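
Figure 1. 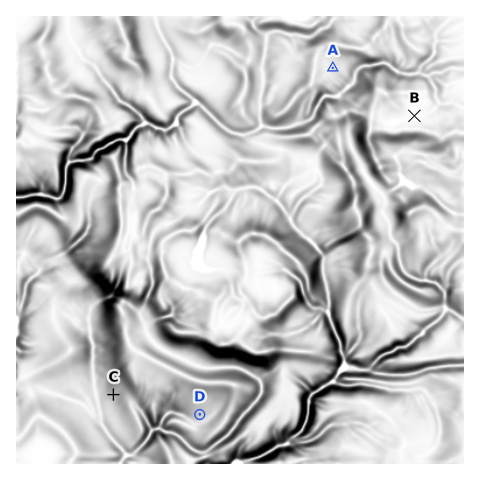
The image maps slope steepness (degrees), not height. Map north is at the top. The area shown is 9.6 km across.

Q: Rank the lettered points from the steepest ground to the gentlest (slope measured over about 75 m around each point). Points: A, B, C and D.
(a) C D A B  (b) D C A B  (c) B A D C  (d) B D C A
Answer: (a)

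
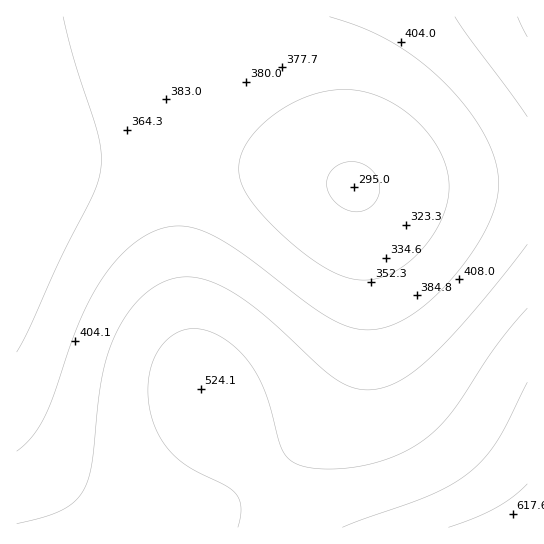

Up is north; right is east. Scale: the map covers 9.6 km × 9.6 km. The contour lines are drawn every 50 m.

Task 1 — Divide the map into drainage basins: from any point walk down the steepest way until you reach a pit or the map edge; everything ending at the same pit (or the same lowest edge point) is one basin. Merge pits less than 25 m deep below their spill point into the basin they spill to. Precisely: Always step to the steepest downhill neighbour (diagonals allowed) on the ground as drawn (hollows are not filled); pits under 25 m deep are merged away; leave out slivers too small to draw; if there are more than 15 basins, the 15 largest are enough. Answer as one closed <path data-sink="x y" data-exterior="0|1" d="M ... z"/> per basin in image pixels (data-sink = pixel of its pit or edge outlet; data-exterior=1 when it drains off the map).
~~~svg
<path data-sink="354 187" data-exterior="0" d="M527 16l-286 0-4 9-36 14-10 14-8 26-7 43-3 35 0 52 7 73 13 80 7 25 8 16 94 125 226-1z"/><path data-sink="17 141" data-exterior="1" d="M239 16l-223 1 1 511 284-1-82-108-16-25-14-52-12-81-4-52 0-52 4-47 8-41 8-22 8-8 36-14 3-4z"/>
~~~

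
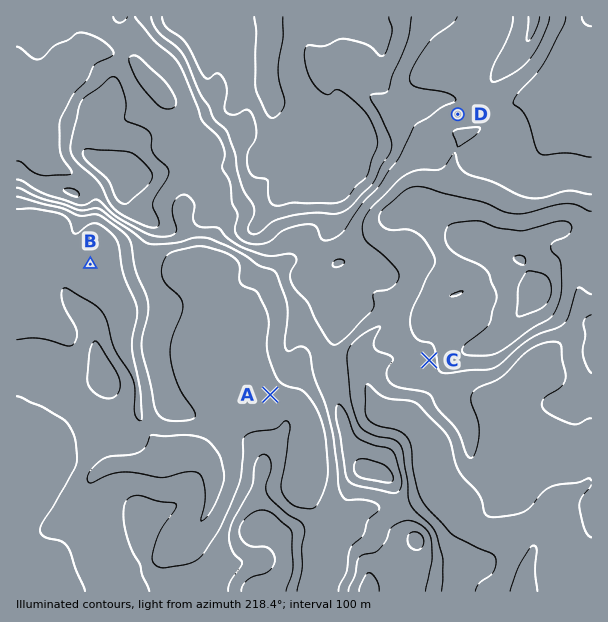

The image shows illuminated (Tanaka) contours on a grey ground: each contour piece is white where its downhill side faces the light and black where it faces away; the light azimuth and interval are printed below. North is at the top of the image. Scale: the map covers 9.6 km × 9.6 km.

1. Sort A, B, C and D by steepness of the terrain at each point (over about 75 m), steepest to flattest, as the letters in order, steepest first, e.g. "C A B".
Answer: D C A B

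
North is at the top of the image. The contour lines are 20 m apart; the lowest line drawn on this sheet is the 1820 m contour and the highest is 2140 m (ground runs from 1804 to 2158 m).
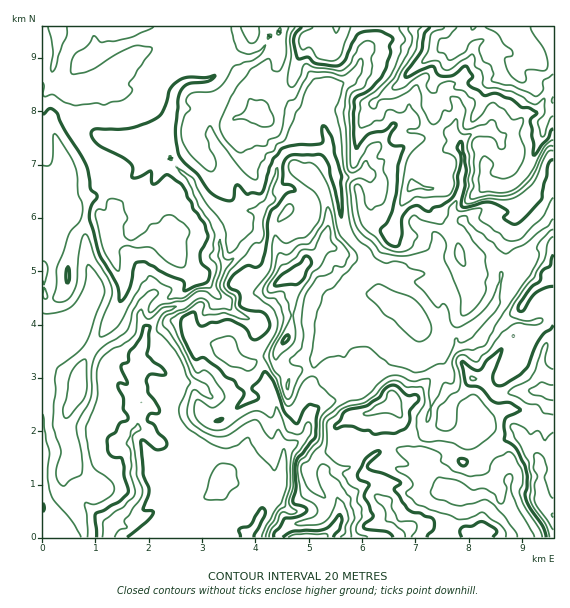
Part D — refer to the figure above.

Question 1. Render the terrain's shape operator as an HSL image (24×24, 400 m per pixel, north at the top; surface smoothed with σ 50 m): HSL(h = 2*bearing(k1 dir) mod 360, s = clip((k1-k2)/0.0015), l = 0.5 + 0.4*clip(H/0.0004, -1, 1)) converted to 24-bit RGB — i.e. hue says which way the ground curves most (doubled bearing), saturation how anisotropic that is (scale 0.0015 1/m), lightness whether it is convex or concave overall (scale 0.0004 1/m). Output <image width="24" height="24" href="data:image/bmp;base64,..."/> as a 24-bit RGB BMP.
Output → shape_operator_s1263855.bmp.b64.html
<image width="24" height="24" href="data:image/bmp;base64,Qk32BgAAAAAAADYAAAAoAAAAGAAAABgAAAABABgAAAAAAMAGAAATCwAAEwsAAAAAAAAAAAAAl3iOmKNwtoZhGGNpvVhyq4uekHp8imdmlXllUnyGHYTQ/sz/70j/CHFQyEEy2lBXSr+OypvRfYG8c6TCs6nXq2rATB9Q2NYig0din8GGpU5mQpJtHqGtbJBYp4CQkYOYhZSIkYV6FkNB5RYAgXYgzEvdNYSJnb1zms6iTX9IdFdIY1VHlJFIcUJRTRpt0/jfZEi2d5pgrMnKsp/KKBNvnLCJcIlrim2ImI2JiqCbmlCMBQgu8fbVUh1hccClf9eQzmRllEWJcFNZY0s6d45VUoZ7ICdj4uh0REmPytSpSmdqvJyHHhuPfYuEc3t6iYRwlJpsdkhfqKh9AyhM+NXTXT+nPalzvq5YjIY4hExVflCLxtrnsJPJXUJkJ1Z3tuajRkV8wdSfXEtqmqNRJ4a9ik5ke15iaUY0gZlGRW1ts66HD1I8D0cg6bihZl16m5tjfldLXbKjuEB5bXZFXHpUyUrHiN+6pFRlakufwrJ6SGRppoSAKzyLd52mhEOY2Onu5MvqRVJ2Y6tP1bJKCCc/1fPW3cDqq3TFqsKGO4NTn1DVZYWecGZ4PZxuqm9FfltDYYiR5s3DRX6XhZhwRS1ye6JvQ2aL3dRVfVM8y4iqOCab9f+ZN0BwIVcdP4IftibH8drl5LfpETxjwWqIXzI6dYDannrPgqzGV2mD5N3CRDl/lZxoNkyJmIdwTCFHs50wk5pqo613HQkq4/3OMEKOnLyrcmJ/N3tZzdNBeTIzhDLOrxto0uj5L1RHSYOCu7B0XotzbqBU0FlvVnFGM199jWNqaiZsitmMvNfMcaC3j0D7us43N4FtjJdpg3WVjod9dGVagHtoMmNZmfixXi+Ez4mfPVlix6Bwdol4YXdx1Hufs5O1JllyqD+VoOK6dK/AprmSbV+iDh4o/dvOUlmFXGpyeH1vh21uf3h5kIx9WGuHY4E3L29XwIlye3C/VYq7l45aTnpVQWV77dPLJxJpAMoxFs0AYO19ixpJrBUQJ0Eu1+qBYlR0V2RwfnZze29re4p2krmjbT52zJCfKHhMJCyM4J1zO3dMxXzIg89+LTlN3LqARUOZmCXC/2ddQ2kAEgCXfuKs4Zv5reBrOHVDS3hKanqQhK6wY4qwi0BjbWycj5VmybyiHUdN7FtnrnCaSWmr4M+mKBExzeq+ekd4eWiSgriRxOLKADRWypCfFz5B9dbj5KHRVn2mMIZjllVEa2U7cINWcVR1nLaLpqmNRzlzG1Y+4JCKUGd91IpxPSubrsqOg2qnhKattbOWqahfogCsBXYhXTK8Oqlj4Hyzs+rGoxvKaSxHxd+VVb21NVdvwtOsikV8sEZNLINBPM99a4KGn02jWtCRmZJ7X3aEmIyFmI2Hr9C4Rwh60N+gCUysa4NAGDU0/++zQQlFj9TZ6+TLcjJuP5g3WKE+jT6Bi6ukwKSkHGc6eI6GTU1qe8NivJ6dWml7jYl/prmVTwpCisyEtWE5CT826MfKKiFH1/8+uiHlV4SL42VxNkR9vrpdiQCnOoQHUGAWg6RMVE6aeIN2X1Z3m7Z5aoBXlWl5bYd5vpFdgCVlgKuAkUhqHqnErVIkcMWaECnCkfNjejCBPFJ28c3VwLPbACRc+tHj1tb18XDDKmJuaZR4Y0ZooMWbhniNc3aBdKpbZh9Npc6wcTd6qc2Qlk88OOHYoKjTOg9K/+69Fz5WQYqJ28WxYJqBGwN04uqzVF6C3ZKVC1JomkOUdcN2g4JnfHVwhoV5f1OqaE/EhKh0nS6HpaZ+v4WAGHNBe5InHx1P9ditHT1Ij8NbS5U1vbJpGgUuv+6layRfeFuM/0vDiDWOrLmHdGlieH1rdoFrV4tVRMO8mVaPfKfKkYKescGrbl+bWXx7Rjhs2MSFzpWVKnpTfDd51c6AIySx4OI8RIuJJ2tI605Yc7iWhoiqhoughIuYj4mWg5N6N3GWmJvDUHCsrpOAo3uFuHBhOmZoPFVwfNPS88/txWduJE1o2tqOTCBqxY9ERkkukGlJGuKRYsBaZ319kH6Qj3yAcomApICROHlEV2ozRoZfvH18YZx/5Y6rYiZKJCYPB0cNR2Q08qHXmxnuwVAuJJN6xmXCtJjTpdnRejCKxpxpUWRqYXhjmHtupouoXpCIjH+nsJqwNlxyfo4szLFBlRt64lfU3OnvOHiXQYFpMF1Q6Jm8rnDf0omuPpC9bKuLrWBtZYDLvqJzY3CHe3GIlm5na5NPdqNZYn9rhY1tXz53zsq3PKZ2FTJu4qyHxaePoV2tPn2RP26LR6GVuMZh1HiJMHGin7Nfabx3e1Nt"/>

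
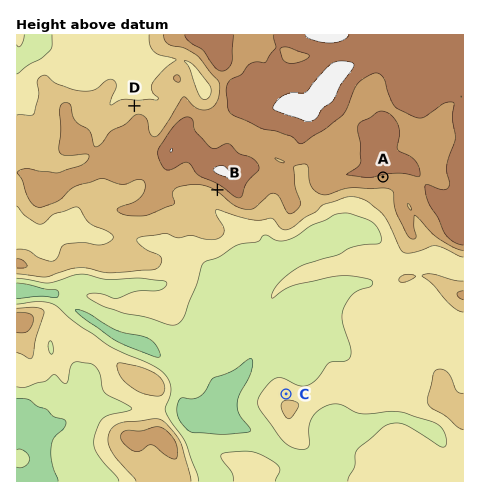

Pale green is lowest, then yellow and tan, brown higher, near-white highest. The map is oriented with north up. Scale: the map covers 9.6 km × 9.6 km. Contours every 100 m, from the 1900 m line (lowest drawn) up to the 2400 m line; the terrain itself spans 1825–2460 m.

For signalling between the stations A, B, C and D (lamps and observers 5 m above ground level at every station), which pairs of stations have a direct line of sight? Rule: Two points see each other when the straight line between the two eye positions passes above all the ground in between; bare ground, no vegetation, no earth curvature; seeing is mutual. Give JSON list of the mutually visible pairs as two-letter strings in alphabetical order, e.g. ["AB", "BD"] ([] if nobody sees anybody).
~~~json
["AC", "BC"]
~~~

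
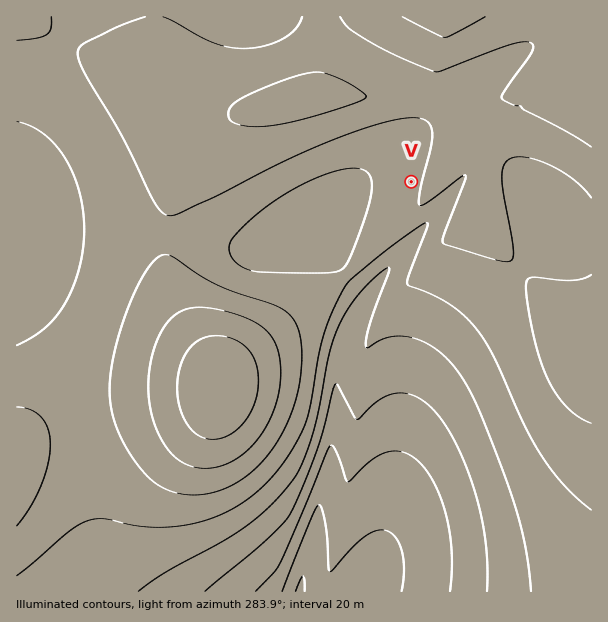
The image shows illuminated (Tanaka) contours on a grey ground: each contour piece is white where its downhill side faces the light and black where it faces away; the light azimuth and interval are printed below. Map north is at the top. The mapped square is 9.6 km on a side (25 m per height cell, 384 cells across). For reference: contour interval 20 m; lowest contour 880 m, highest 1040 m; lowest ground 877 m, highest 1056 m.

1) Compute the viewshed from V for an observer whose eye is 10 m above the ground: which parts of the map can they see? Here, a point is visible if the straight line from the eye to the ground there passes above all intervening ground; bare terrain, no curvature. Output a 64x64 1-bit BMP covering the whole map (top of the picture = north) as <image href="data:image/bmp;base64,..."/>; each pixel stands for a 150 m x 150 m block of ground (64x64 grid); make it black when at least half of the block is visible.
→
<image width="64" height="64" href="data:image/bmp;base64,Qk0+AgAAAAAAAD4AAAAoAAAAQAAAAEAAAAABAAEAAAAAAAACAAATCwAAEwsAAAIAAAAAAAAA////AAAAAAAAAAAMOAB//wAAAAY4AD//AAAABjAAH/8AAAAGEAAP/wAAAAIQAA//AAAAAwAAB/8AAAADAAAD/wAAAAMAAAP+AAAAAQAAAfwAAAABgAAB/AAAAAGAAAD4AAAAAYAAAPgAAAABgAAA8AAAAAHAAABwAAAAAcAAAHAAAAAAwAAAYAAAAADAAABgAAAAA+AAAGAAAAAP4AAAcAAAAB/gAABwAAAAP+AAAHAAAAB/4gAAeAAAAP/iAAB4AAAA/+IAAHgAAAH/4gAAfAAAA//iAAB+AAAD/+IAAH4AAAf/4wAAfwAAD//hAAA/AAAP//AAAB8AAB//8AAAAAAAP//wAAAAAAA///gAAAAAAH//+AAAAAAAf//8EAAAAAD///wIAAAAAP///gQAAAAA////BgAAAAD///+CAAAAAP///8EAAAAA////4YAAAAB////wgAAAAH////hAAAAAP////AAAAAAf///8AAAAAA////4AAAAAB////wAAAAAD////AAAAAAH///+AAAAAAP///4AAAAAAf///gAAAAAA///+AAAAAAA///8APAAAAA/////8AAAAAH////wAAAAAAf/hgAAAAAAAP+CAAAAAAAB/8AAAAAAAAH/wAAAAAAAA//gAAAAAAAH//AAAAAAAAf/+AAAAAAAD//8AAAAAAAf//4A=="/>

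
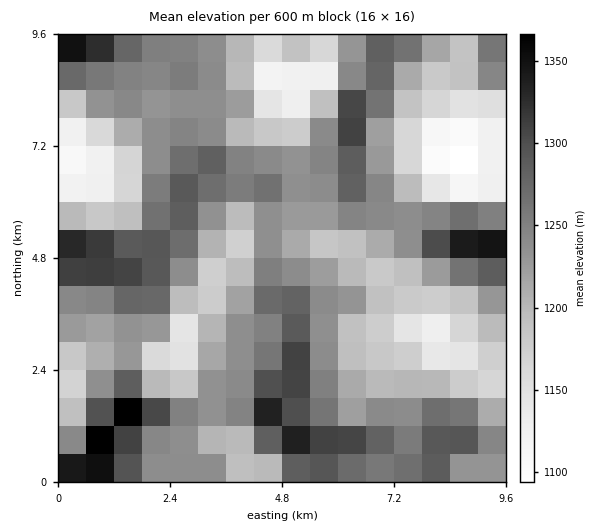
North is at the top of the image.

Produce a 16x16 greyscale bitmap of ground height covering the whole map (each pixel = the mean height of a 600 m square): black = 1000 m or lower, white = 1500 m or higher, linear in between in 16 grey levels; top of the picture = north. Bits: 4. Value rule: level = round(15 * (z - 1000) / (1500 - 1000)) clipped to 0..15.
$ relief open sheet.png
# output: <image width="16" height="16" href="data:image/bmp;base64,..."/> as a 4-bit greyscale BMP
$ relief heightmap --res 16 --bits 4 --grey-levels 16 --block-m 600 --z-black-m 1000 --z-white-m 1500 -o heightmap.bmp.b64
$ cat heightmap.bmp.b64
<image width="16" height="16" href="data:image/bmp;base64,Qk32AAAAAAAAAHYAAAAoAAAAEAAAABAAAAABAAQAAAAAAIAAAAATCwAAEwsAABAAAAAAAAAAAAAAABEREQAiIiIAMzMzAERERABVVVUAZmZmAHd3dwCIiIgAmZmZAKqqqgC7u7sAzMzMAN3d3QDu7u4A////AKuXd2aZiIl3e5d2aamYiZdpuYd6mHd4hleWV3mYZmZVVnVGeJdlVEV3d0Z3l2VEVneIZXiHdlVnmZl1aHdlZ4mpmYZXZmZ5qmVol2d3d3eIRFiYiHeHZDQ0V4h3d5dTNEVnd2VXl1M0V3d3dEaYZUWId4dkRHhlZ7qId2VleIZo"/>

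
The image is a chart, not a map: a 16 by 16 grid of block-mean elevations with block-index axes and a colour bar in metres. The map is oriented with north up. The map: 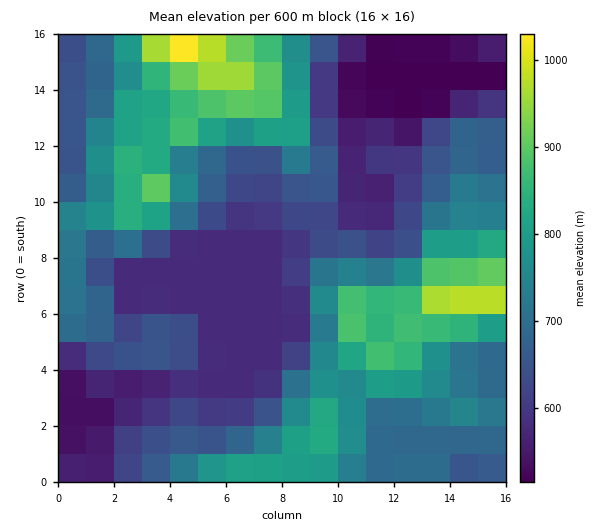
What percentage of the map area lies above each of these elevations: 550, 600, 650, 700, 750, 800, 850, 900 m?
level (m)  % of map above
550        91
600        71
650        58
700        42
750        30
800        22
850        12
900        6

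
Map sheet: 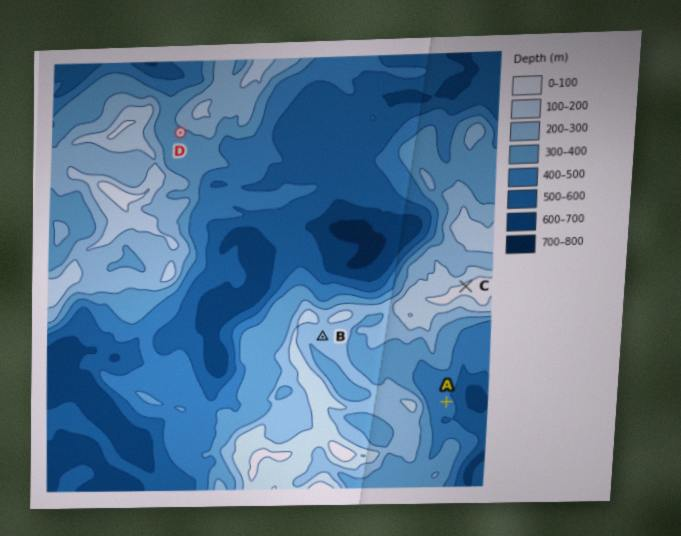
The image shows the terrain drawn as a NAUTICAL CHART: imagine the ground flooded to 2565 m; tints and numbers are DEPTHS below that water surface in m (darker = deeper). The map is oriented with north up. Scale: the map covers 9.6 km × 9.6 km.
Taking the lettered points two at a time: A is lower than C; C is higher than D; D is lower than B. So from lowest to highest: A D B C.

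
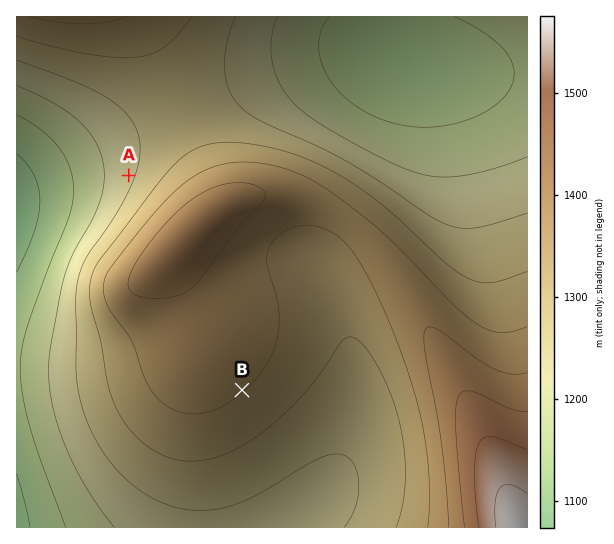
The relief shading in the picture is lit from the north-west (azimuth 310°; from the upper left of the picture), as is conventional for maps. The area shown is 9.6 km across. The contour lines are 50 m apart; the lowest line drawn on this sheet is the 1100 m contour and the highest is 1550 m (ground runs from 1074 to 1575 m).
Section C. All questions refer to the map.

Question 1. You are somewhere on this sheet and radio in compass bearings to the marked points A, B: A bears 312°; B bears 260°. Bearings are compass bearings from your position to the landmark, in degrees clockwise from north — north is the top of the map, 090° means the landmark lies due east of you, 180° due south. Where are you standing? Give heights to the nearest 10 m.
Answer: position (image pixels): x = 347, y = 372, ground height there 1290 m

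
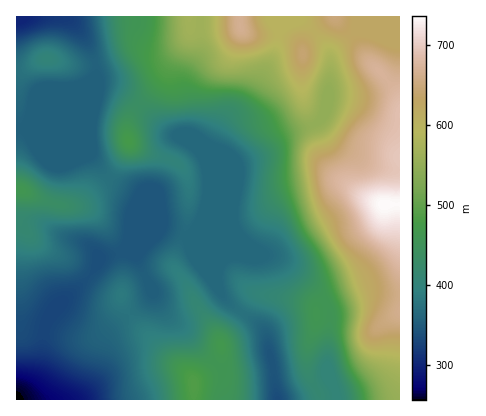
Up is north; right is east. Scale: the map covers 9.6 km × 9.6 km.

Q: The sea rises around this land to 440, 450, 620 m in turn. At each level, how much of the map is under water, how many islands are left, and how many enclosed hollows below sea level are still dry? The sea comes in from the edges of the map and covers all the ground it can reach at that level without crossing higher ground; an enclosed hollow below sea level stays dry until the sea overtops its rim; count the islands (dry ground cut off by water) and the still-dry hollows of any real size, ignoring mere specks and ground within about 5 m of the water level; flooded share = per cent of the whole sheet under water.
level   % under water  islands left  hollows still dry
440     60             1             0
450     62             1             0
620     86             1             0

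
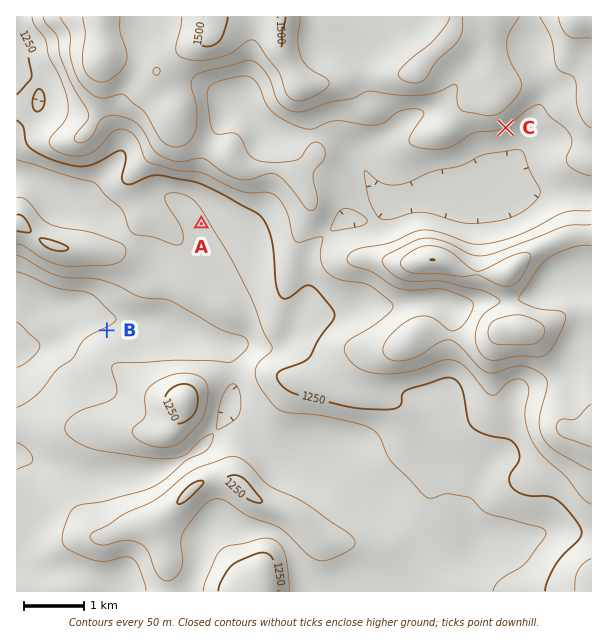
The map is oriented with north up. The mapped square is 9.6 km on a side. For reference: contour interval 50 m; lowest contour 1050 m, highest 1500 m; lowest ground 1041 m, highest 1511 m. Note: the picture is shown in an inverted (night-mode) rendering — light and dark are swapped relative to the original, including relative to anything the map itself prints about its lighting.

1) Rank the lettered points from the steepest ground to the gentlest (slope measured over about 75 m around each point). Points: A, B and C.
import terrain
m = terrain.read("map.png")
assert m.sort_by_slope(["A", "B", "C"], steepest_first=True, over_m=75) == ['C', 'B', 'A']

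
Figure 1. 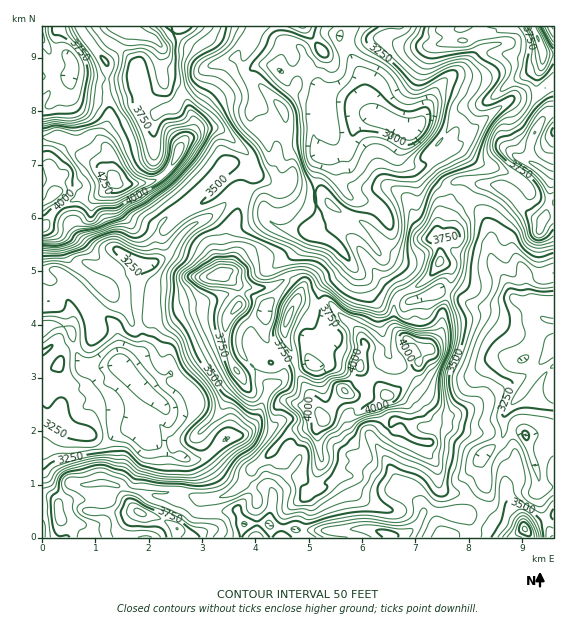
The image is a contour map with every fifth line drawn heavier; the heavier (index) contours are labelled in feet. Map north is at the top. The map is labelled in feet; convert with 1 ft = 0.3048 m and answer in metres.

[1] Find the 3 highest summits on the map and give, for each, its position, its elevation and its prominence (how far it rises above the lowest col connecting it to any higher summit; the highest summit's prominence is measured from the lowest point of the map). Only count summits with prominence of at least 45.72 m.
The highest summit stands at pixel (113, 181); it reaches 1318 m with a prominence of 433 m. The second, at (345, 391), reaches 1253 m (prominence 194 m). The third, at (221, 275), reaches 1216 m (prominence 88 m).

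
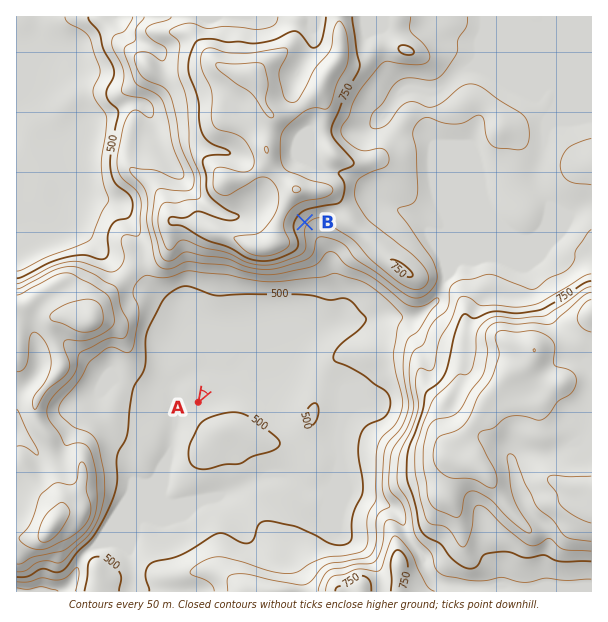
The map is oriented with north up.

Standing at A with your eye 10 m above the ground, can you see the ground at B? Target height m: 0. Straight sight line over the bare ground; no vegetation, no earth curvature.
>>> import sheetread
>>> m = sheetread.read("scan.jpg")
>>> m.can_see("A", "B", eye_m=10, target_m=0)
False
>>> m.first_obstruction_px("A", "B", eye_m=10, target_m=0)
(278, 267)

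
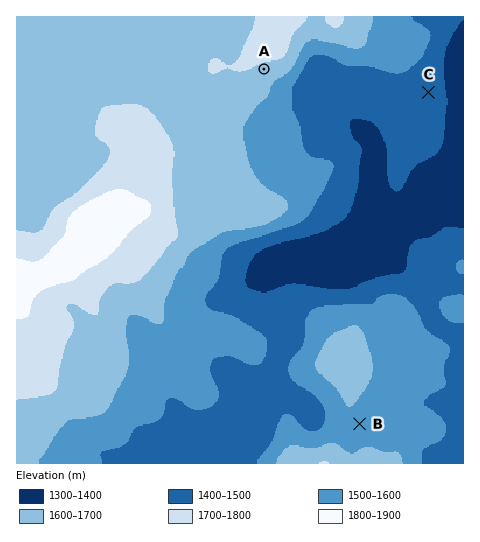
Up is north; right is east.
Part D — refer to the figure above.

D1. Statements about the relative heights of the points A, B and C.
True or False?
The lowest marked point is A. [False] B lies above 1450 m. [True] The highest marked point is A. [True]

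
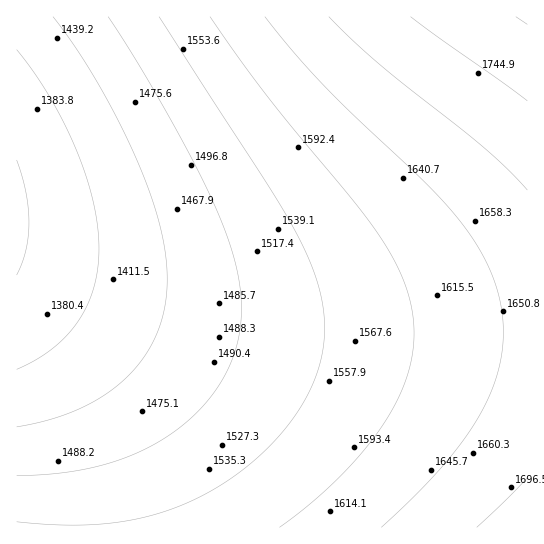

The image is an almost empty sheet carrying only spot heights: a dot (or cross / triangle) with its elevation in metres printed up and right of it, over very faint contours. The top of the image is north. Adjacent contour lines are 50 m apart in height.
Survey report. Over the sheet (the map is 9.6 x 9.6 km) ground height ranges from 1340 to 1810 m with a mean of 1560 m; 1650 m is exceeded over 18.3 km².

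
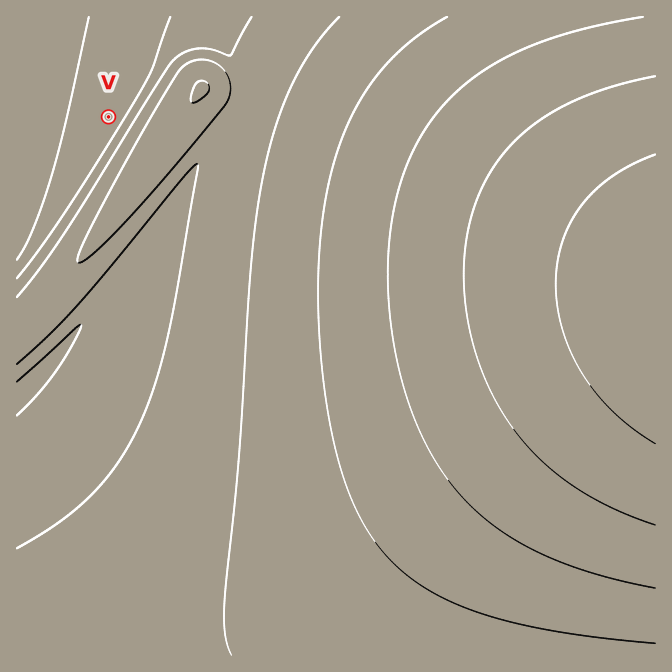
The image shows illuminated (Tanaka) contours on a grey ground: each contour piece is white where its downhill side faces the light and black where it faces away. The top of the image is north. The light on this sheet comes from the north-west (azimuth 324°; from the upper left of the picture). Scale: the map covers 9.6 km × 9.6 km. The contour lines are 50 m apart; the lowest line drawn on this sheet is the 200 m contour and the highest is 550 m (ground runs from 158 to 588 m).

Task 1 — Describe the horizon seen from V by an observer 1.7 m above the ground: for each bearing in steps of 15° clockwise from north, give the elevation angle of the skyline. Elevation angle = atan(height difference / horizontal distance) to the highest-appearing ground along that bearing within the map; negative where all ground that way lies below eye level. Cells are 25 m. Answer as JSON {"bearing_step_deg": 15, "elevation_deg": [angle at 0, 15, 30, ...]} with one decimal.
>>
{"bearing_step_deg": 15, "elevation_deg": [-0.7, -0.0, 0.6, 1.8, 6.1, 8.8, 10.7, 11.9, 12.3, 11.9, 10.7, 8.8, 6.2, 3.3, 0.2, -1.3, -1.9, -2.3, -2.5, -2.6, -2.4, -2.1, -1.7, -1.2]}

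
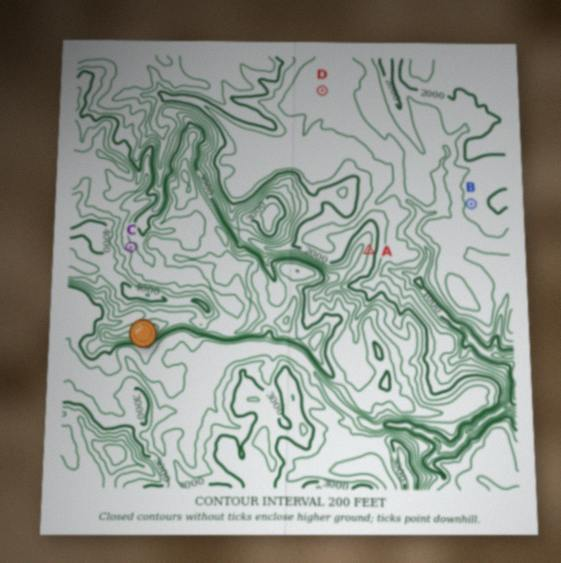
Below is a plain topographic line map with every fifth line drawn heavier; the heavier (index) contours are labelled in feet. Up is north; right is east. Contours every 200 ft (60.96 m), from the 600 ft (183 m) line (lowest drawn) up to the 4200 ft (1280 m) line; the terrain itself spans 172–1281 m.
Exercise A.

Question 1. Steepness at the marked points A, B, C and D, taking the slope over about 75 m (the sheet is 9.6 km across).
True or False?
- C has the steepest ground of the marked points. False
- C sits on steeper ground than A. False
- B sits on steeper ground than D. True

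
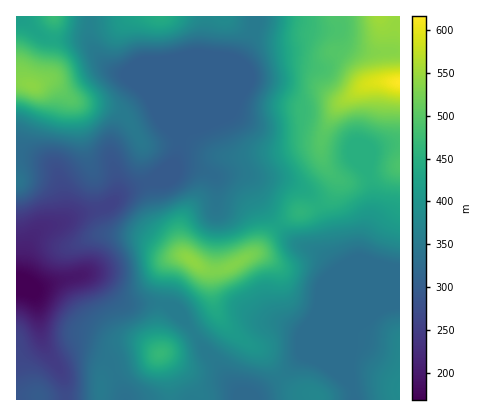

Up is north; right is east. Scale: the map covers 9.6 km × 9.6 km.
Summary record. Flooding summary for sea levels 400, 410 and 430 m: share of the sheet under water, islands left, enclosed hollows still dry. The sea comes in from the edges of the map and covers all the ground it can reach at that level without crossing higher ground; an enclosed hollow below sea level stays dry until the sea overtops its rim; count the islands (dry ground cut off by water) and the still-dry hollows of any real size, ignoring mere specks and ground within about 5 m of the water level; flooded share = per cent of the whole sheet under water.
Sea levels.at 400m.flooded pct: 67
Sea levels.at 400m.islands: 1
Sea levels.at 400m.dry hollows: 0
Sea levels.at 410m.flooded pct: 70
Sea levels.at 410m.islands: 1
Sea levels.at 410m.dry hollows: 0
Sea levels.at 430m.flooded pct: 75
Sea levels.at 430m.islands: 2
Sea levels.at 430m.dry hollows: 0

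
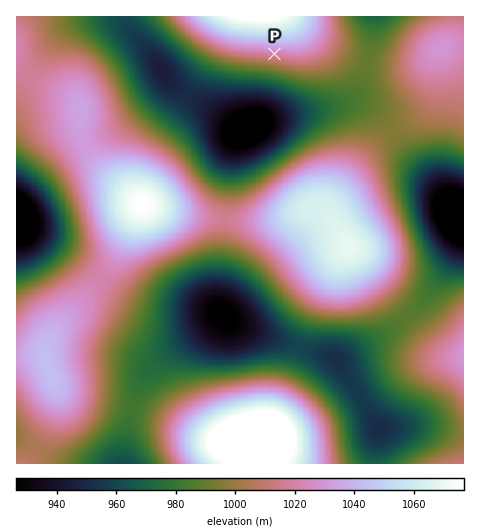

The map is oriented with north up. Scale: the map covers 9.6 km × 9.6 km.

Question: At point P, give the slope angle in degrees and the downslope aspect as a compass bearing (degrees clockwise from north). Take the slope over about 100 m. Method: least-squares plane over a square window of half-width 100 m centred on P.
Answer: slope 5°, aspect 188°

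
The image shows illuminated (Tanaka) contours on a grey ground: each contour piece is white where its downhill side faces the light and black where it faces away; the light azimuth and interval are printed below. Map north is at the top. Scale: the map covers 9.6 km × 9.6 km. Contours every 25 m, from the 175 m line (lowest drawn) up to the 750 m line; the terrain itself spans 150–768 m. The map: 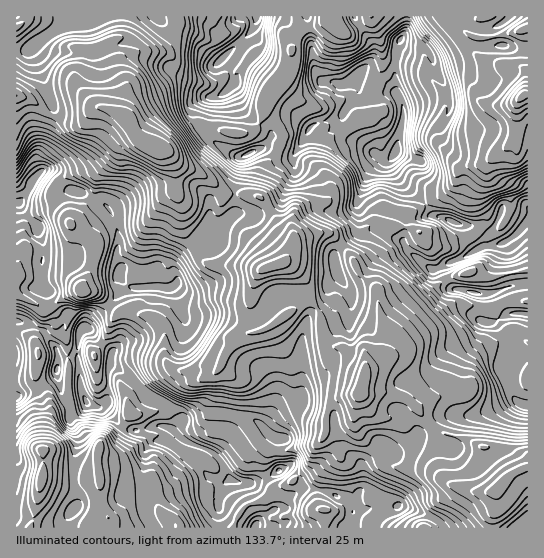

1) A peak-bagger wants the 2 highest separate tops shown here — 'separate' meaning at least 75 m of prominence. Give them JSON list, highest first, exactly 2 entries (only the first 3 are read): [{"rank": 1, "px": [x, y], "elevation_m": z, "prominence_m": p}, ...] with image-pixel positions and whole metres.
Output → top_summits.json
[{"rank": 1, "px": [395, 153], "elevation_m": 768, "prominence_m": 618}, {"rank": 2, "px": [86, 402], "elevation_m": 706, "prominence_m": 355}]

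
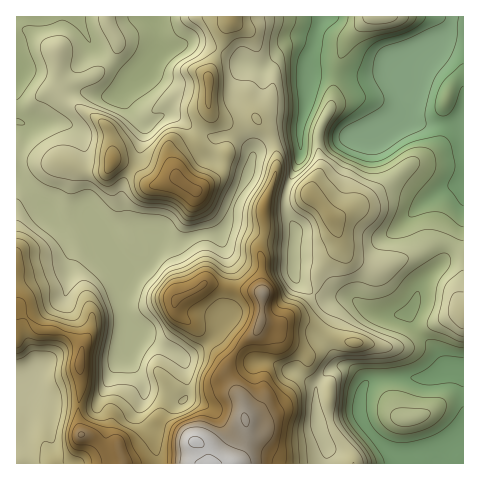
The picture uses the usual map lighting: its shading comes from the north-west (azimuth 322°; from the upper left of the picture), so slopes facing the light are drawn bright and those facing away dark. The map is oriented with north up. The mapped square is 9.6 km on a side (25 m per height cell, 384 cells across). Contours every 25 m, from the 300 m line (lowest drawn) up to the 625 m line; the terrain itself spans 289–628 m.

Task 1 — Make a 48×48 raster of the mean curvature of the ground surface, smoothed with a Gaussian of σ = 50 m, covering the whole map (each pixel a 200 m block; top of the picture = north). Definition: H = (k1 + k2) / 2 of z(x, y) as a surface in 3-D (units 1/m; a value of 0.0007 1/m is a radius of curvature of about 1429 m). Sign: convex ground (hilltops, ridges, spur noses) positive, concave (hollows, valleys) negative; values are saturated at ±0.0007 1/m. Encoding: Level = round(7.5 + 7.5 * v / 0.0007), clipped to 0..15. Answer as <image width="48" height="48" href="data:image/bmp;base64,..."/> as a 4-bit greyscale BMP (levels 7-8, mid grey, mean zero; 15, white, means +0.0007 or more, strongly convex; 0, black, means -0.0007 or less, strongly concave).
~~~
<image width="48" height="48" href="data:image/bmp;base64,Qk32BAAAAAAAAHYAAAAoAAAAMAAAADAAAAABAAQAAAAAAIAEAAATCwAAEwsAABAAAAAAAAAAAAAAABEREQAiIiIAMzMzAERERABVVVUAZmZmAHd3dwCIiIgAmZmZAKqqqgC7u7sAzMzMAN3d3QDu7u4A////AJh6hjKIbKhzXKiJm6l2mWZniv12d4h3iIaIOKWXnGZjW6eIh3d3qGZla+g1ZmZ3eHaXKvynzmdjbtupZYiahnZWrpI1ZlVnd3eHKv/Zundjbuy3Z5iMl1RY6iJXmpdmZ4eHJuhVdDeoatyDerh6qGNKsxR6zMyoZoeHNfUHuGSrQElSWbl5rZJMkTaKqZvKhnd3NfgJt3JaYgNmaLeJjZJPwkaKmYirlnd2Rf0zmIRKeCbJm7ari6NPwjaJmXZ4l3d2Vd9gaJVKmTfoepbJWHNOxDVnZlVWd3dmee9xV2StlyfsmGTJI1hHyENENFZnd2ZlSv9xRlXbhSR82TNWIX2CIiRVVmZnd4NDFP9hR2WpZCN5zEI2l3y4VoibuphmVeNTI8+iR3V3Q1V2Xaab2nh3rv7f7bhVV7bKrM3kN3ZXVJx1SO2nu2Rpvf66mXVWe4nf+2n4JnYyetx2U36mukWah3ZUVVipjIqHdDn6NmUk/6hnZCvozImVeGM0Vmerq5qDM1z4Nndp+kVWZRfUfshGl0RWZ2VpuquEM3zFR2ae65hlVEn3OKVWZFd3d2ZXuZqHdYylV2SN+8ynma//cSaXZFiJh2ZYuZd4dHp1d3U2+5z7uHv8IDmnhmiZhlVYqbh3ZIhWd3Yzp3v5NGfGAlqniXeqmGVFecdnZodnd3dkU1nHJVf6JFiYi5eZqphkWcd5dod3d4h2ZEeVJG36NGiIm5Z4mZqXadupZnd3eIh3dlZ0Na7JM2d4qpZGeImZmal1V4d3eId3ZkRVRYjNU1aKqWVEV4iZl4ZFaHd3d3d2R3NFRFftQjOLqGiGRXmIhpZneHd2d2VDJemHRFr6ElWdqYq5ZVeIhZZneHdmllZTNu62M1z7Bbq6eZq5h1V4hYZ3Z2VHlHy5ec/XMjj+Be2nZ5und3VXhnZmaIQ6co/8u775YyLPAvyYd6qHd3dmZmZ5mJePgXyqu7ratTFfgK6niad5qHeHZmeqmah/1mVZvZRVxjNP8Azqi5Z5u5iIh2mqqpRN+mNarHJEukNP8QX7l2RGnMqYd3eKqYRc2WV7uEZ37EI69AX2MjRDWcuYdoZ4mHRLuoRd6Gl1eGRswwj0BGd2RXiZhnZmd2I72mEY+mZVaHisogj2BHd3dVVoh2ZlVUTP9zVCVFaaiHqqkwX8RFZ3d2Vndndmd576U1mWNajbdnqZtiK/qHZnd3aKhXqImcpBJXiZdpn5RYiKxzJ+uZmYd3Z9tFmpmGM0Z3Z5p0j5Npd7xjRsl4mXd3Zc1FaaiIiHZ3ZWhzb7N4hrxDVah3h2d3ZZxmVol4rKZndlZ2r8RnhrxEZph3dmd3dnqXZYp1eqhmd2fP3bVGZptUZpmIdnd3d2enZ6qGZmmGd2VFeKZFeXpkZ4qYdWd3d2anecynZVq4d3ZCR4lEqleWZomYdEVnd3aYeaumZXy3d3hzJ5pXuVV3ZYmYdkREVnaZh2Z2Zqt3d3dlSau7unZndYiaqaqGVWaYdmZ3Z8lWd3acuorXaJiIhURa3N79qZeA=="/>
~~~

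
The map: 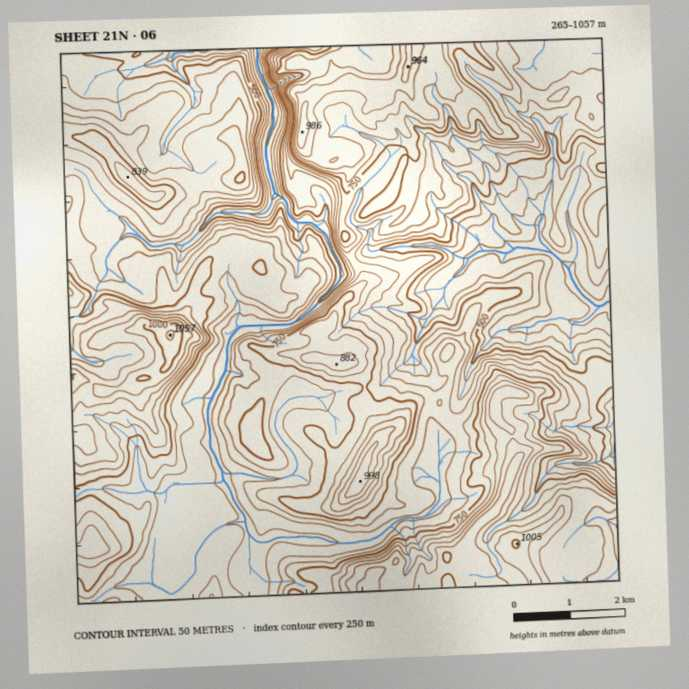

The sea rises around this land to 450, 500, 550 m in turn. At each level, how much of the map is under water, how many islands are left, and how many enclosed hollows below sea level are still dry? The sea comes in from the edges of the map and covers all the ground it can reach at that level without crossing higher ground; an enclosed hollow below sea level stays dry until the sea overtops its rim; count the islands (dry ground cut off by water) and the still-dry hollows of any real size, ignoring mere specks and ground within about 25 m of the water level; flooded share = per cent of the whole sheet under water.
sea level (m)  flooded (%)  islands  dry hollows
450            10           0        0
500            14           0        0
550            19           0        0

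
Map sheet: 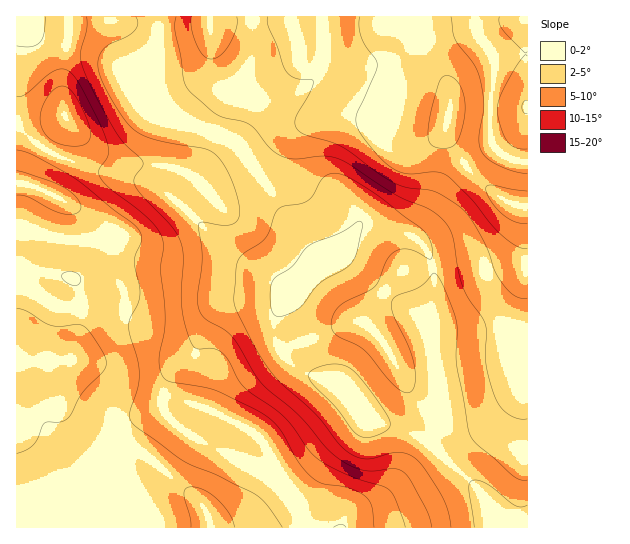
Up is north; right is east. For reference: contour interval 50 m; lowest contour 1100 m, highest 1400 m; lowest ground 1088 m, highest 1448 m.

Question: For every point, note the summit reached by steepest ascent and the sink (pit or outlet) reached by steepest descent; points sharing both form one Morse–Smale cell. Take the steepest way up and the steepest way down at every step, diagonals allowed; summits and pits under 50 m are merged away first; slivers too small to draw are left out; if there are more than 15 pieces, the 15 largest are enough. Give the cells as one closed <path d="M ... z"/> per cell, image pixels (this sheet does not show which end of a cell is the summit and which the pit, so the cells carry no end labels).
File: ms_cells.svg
<path d="M22 16l-6 1 0 510 106 1 1-7-12-14-10-25 0-15 7-21 5-12 9-10 27-11 13-2 27 24 65 32 32 22 8 0 12-8 18-24 39-38-2 6-32 32-14 26-15 15-1 30 228 0 0-9-12 1-20-3-15-26-50-47-11-7 10-7 11-19-9-77-4-13 6-24 2-20-4-19-7-12-10-9-12-5-25-7-15-1-5 3-19 26-17 8-31 32-21-18-40-20-42-44-30-24-24-10-34-6-36-12-22-12-20-18-4-15 0-35 6-41z"/><path d="M475 16l-316 0-4 35-7 12-11 11 0 8 7 17 11 13 14 7 48 14 18 10 32 42 29 48 16 20 9 7 17-7 19-26 5-3 15 1 25 7 12 5 10 9 7 12 4 19-2 20-6 24 4 13 9 77-11 19-10 7 11 7 50 47 15 26 30 3 3-2 0-355-22-6-14-14-1-45 4-33-4-14-14-18z"/><path d="M23 16l-6 63 0 35 4 15 14 14 28 16 36 12 34 6 24 10 30 24 42 44 40 20 21 18 33-32-11-8-16-20-29-48-32-42-18-10-48-14-14-7-12-15-6-22-11-4-32-20-45-11-12-5-9-9z"/><path d="M162 411l-13 2-27 11-9 10-10 28-2 20 3 11 9 18 10 10 0 7 175 0 2-30 15-15 14-26 32-32 0-2-37 34-18 24-12 8-8 0-32-22-65-32z"/><path d="M527 16l-51 1 1 16 14 18 4 14-4 33 1 45 14 14 21 6z"/><path d="M158 16l-133 0-1 3 13 16 8 4 49 12 32 20 11 4 11-12 7-12 4-20z"/>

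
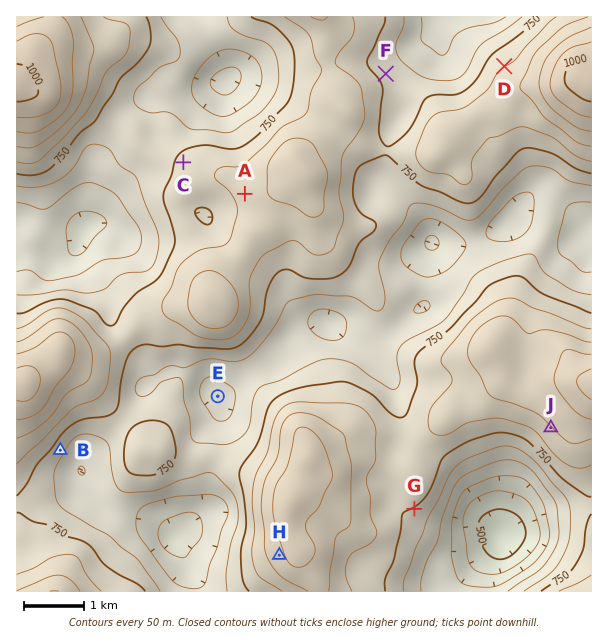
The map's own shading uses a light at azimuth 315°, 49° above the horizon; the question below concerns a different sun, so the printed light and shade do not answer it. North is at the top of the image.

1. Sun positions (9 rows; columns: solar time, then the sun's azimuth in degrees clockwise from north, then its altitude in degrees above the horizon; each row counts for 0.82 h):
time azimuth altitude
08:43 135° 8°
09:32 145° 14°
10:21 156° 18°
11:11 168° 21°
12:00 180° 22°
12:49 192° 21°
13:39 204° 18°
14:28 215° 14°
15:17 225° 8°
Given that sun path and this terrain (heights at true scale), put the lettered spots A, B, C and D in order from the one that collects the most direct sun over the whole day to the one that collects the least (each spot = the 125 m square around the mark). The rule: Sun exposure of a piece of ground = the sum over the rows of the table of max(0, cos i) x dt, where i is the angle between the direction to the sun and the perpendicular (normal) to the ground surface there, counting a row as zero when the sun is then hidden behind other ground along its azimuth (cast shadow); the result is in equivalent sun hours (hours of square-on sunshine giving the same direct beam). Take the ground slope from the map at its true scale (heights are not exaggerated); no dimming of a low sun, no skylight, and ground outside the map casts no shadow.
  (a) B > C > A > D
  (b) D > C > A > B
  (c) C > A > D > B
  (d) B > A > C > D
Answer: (d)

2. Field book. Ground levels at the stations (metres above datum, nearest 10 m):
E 640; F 730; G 750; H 890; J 850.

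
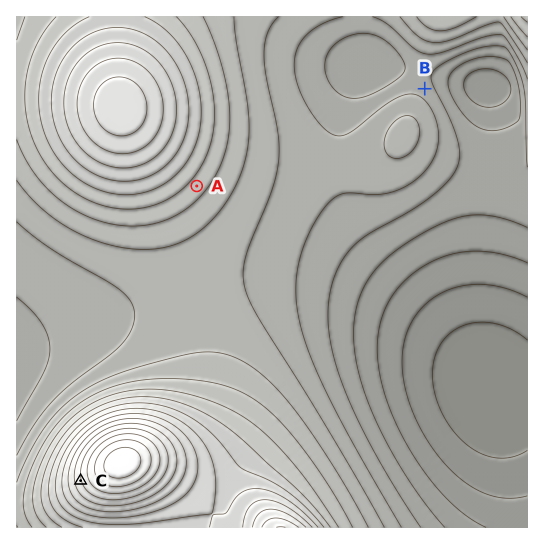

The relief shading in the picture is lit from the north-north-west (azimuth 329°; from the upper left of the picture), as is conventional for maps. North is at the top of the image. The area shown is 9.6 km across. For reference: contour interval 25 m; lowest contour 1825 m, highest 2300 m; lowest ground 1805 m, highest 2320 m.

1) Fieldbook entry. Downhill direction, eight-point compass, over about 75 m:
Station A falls SE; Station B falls NE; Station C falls W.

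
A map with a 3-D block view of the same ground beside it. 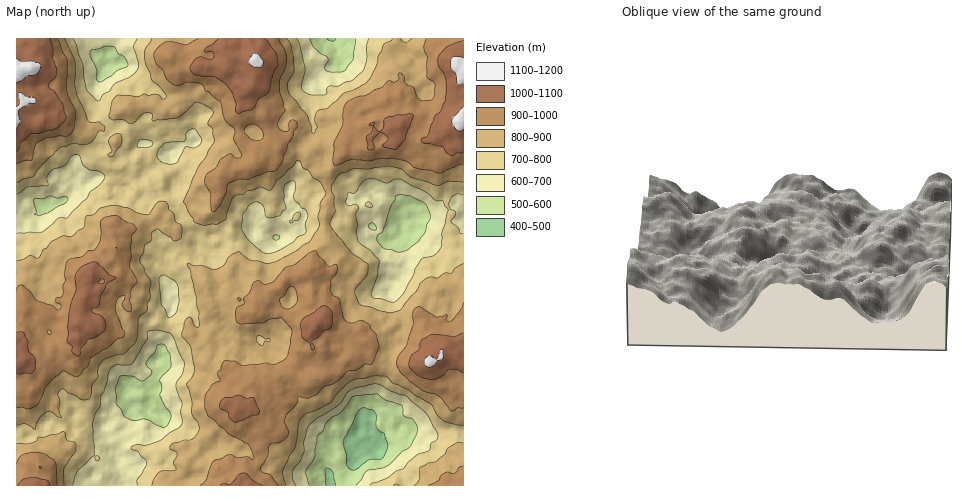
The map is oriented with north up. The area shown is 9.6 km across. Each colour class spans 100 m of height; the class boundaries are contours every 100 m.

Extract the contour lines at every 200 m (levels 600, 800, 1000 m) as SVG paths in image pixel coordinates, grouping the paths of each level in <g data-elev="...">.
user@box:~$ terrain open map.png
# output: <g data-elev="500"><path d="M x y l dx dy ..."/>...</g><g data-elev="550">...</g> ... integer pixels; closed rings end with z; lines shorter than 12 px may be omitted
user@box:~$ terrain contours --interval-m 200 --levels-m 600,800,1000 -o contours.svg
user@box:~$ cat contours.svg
<g data-elev="600"><path d="M310 485l-4-14 9-15 2-20 6-5 3-7 6-7 9-4 12-16 24-3 8 6 17 5 2 10 8 4 5 6 0 8-8 15-6 3-17 15-19 5-11 14"/><path d="M162 427l-16-8-12 2-9-4-9-13-1-14 4-12 2-2 12 0 10 5 8-6 1-4-5-5-1-4 9-10 2-7 4-1 4 1 5 9 1 11-1 4-11 11 3 9-2 7 11 19-3 10z"/><path d="M398 252l-15-4-6-6 0-4 1-4 4-2 8-24 6-12 6-2 9 2 14 7 5 9 0 5-5 16-7 9-11 8z"/><path d="M274 240l-1-2 0-2 6 0 0 3z"/><path d="M372 230l-3-4 2-3 3 0 3 5-1 2z"/><path d="M35 215l1-4-3-10 2-3 8 1 7-3 7 2 7-2 4 2-3 5-17 10-8 3z"/><path d="M99 82l-2-3 0-9-6-12-1-7 15-5 9 1 5 7 6 4 3 7-10 5-7 6z"/><path d="M356 39l-4 22-8 10-11 1-7-2-1-3 3-9-14-10-4-9"/></g><g data-elev="800"><path d="M64 485l0-16 11-16 1-6-2-5-7-2-3-8-19 5-6 0-3 4-5 2-14 0"/><path d="M286 485l-3-14 7-16 5-8 3-21 3-7 6-6 11-3 13-7 16-19 8-5 20-3 11 1 6 6 17 7 7 6 15 8 6 11 7 6 12 4 7 0"/><path d="M463 443l-7 0-8 5-3 6-8 7-16 6-2 13-5 5"/><path d="M17 425l8-1 10 5 5-11 8-7 13 7-2-6 1-9-2-9 4-5 20 11 6-1 2-1 2-12 6-9 0-9 3-6 4-3 11-4 9-1 9-10 3-5 1-20 9-9 0-7 3-5 1-17-11-20 5-16 6-3 1-10 6-3 13 8 2 3 6 0 2-3 1-11-6-4-2-8-5-4-1-6-3-3-7 1-8 12-3 1-10-2-10-5-12-3-6 1-8 2-7 7-8 1-2 12-11 8-10 0-11 5-5 7-4 2-4 8-3 0-5-3-14 6"/><path d="M262 346l-5-5 1-6 12 5-1 2-4-1z"/><path d="M463 263l-8 5-3 5-6 0-8 5-7-1-6 2-5 4-4 9-16 18-10 3-12-3-18-5-5-12 2-6 10-13 1-10-17-12-21-28 5-13-1-15-2-5 0-5 7-11 14-6 16 0 21-3 12 3 10 9 23 7 5 0 9-4 14 1"/><path d="M17 182l16-6 10-13 18-16 12-4 9 2 6-1 5-4 5-8 6 0 1-6-6-4-8 0-3-2-11-24-3-13 1-21-11-23"/><path d="M109 156l4 0 8-11 1-6-2-5-5 0-6 5 0 3 3 9-4 3z"/><path d="M151 39l-6 11 0 13 7 17 7 6 7 11-2 2-5-4-4-1-7 2-4-2-7 3-19-2-6 7-3 15 3 3 11 0 7 4 4-2 7-7 5-2 6 1 1 7 23-3 5-2 15-14 6 2 10 6 1 4-5 10 5 4 1 13-17 28-14 33 11 20 10 3 13-1 7-4 2-2 1-6 7-15 9-3 3-3 9-1 4-3 10 3 2 0 6-10 16-14 5-6 2 1 3 7 5 2 5 7 7 5 6 12-6 9-2 14 1 9-9 14-15 11-18 10-10 3-16-4-13-9-10 7-5 8-7 3-14-3-8 0-7-2 4 7 5 27 0 7 3 8 0 13-3 1-4-8-4-2-4 5-2 13 7 9 3 6 2 22-7 13 5 16 0 12 6 9 1 6-3 7-4 4-18 4-3 2-1 4 6 3 1 2-3 8 2 7-1 1-15 1-6 7-2 7"/><path d="M393 39l-10 7-2 5-3 5-3 12-9 15-12 7-11 3-16 16-9 2-3 9 2 7-4 6-6-17-19-25 0-8 6-14-3-23-4-7"/><path d="M412 39l-6 4-6-4"/></g><g data-elev="1000"><path d="M50 485l-3-5-14-3-9 2-7 6"/><path d="M263 485l-7-3-12-9-6 2-7 9-7-1-4 2"/><path d="M234 422l24-8 1-3-5-13-8 0-8-3-7 3-6-1-4 3-1 7 7 5 2 6z"/><path d="M17 374l14-1 5-5-1-10-6-7-1-9-3-8-3-2-5 0"/><path d="M77 356l3 0 1-7 5-6 1-3 8-2 10-8 1-6-2-5-3-4-9-3 0-3 7-3 2-11 6-11 9-6-6-3-14-13-5 0-9 4-7 9 1 14-6 18-3 34 5 6 0 5z"/><path d="M312 350l3-2-3-7 7-4 6-7 5-2 2-2 0-13-6-7-4 0-9 7-8 4-5 6 2 14 8 6z"/><path d="M463 333l-9 4-21-3-9 5-4 3 0 7-9 7-2 8 1 5 7 6 13 5 10-3 9-8 9 0 5 4"/><path d="M99 284l0-2 2-3 3 1 0 3z"/><path d="M17 152l4-10 10-8 23-5 5-2 7-8-4-16-8-12-6-5 0-2 7-6 2-6-4-14 0-10-3-9"/><path d="M368 149l3 1 4-2-2-9 8-7 3 2 4 5-6 7 11 3 4 0 8-10 8-22 0-3-16 1-11 3-2 2-1 8-4 3-5-5-3 7-5 4z"/><path d="M369 125l5 1 1-3-3 0z"/><path d="M463 40l-16 7-8 9-1 9 6 10 2 6-1 19-4 11-7 6-6 17-7 6 3 3 18 3 4 6 6 4 4-3 7 0"/><path d="M219 39l-15 11 2 2 7 0 1 3-1 3-4 1-8-2-4 1-6 6-1 5 5 6 19 1 10 7 9 10 3 11 0 7 2 3 14-5 6-10 8-5 4-4 3-18 5-7 0-3-2-9-11-14"/></g>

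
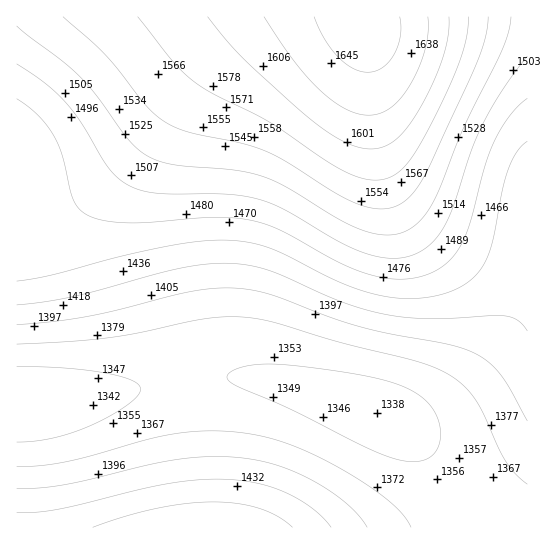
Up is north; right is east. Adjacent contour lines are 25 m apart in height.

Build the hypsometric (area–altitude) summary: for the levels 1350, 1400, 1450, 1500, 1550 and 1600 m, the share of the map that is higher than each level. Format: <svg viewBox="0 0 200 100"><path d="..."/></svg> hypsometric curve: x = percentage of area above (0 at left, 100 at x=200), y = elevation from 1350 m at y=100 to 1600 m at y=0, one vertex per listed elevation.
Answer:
<svg viewBox="0 0 200 100"><path d="M186 100l-52-20-36-20-33-20-26-20-23-20"/></svg>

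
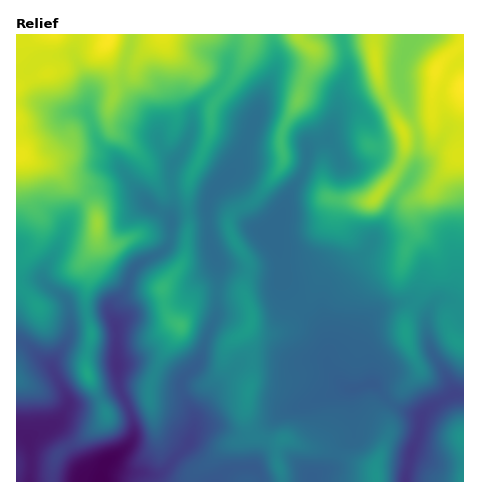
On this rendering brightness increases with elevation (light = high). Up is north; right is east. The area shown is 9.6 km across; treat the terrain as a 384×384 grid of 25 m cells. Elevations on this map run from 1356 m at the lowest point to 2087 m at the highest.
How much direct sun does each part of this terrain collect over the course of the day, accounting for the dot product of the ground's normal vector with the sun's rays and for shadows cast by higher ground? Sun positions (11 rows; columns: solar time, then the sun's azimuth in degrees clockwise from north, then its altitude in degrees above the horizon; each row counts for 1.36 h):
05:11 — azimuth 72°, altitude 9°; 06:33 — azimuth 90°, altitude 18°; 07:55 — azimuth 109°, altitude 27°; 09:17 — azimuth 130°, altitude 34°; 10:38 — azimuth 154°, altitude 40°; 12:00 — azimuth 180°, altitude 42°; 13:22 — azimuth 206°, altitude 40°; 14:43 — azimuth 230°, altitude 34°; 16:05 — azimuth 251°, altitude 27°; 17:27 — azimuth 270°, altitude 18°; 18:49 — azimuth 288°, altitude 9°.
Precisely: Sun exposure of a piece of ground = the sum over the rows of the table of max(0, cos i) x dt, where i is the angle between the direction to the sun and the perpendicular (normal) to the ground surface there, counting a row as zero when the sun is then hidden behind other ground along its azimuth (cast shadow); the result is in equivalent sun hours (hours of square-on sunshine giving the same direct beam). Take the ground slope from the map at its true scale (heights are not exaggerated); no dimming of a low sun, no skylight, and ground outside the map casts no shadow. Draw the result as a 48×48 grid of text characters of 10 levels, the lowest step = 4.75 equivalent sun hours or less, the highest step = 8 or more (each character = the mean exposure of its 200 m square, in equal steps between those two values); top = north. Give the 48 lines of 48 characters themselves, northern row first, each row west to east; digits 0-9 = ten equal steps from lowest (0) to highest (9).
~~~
666666655566556666667776666677643445655665554335
666666656676566665567776665678865424765555542135
666555667776567776544666676667777644765555432466
655555678876677887755555787655577755676555444565
556667788766667788777756887544567764577555556654
567777777666776777889657887454567654677655556655
677788766566788778896478875444566554688644556666
556777766567788888974688654445777555578744556666
444555456677778877665676543347997654357742456667
654443336766777656556664532348997654425763466666
554444445765666566556764432357876545422675466655
544444545897545576446875434555544456542566556655
555444555689754576447865435664332356775557767555
665556666667875554357755445566422246775337766566
777766643346776543478654444488511123431037655567
888876553224677645687544434798312000000167444678
888777665444577656776533336985222000000575345777
777788753344566766765433357853555543225863567777
776788753355444676655434677544677878889866788988
776677654454201465444445886555567778999867778888
777765555541001344454554565555556777888777767777
777765456620255533554664245555678877666666666666
667664457646999733554576234555678888755555677666
567654467789997301444477524555667777755556777666
677644577899830003554456654555666666655556766666
676667777888300026654444566555666666666667766666
543799988996211256533433455555566666667778766766
641269889985356665444455545555566666667788767766
753125777655677654455566534555566666667776667556
776554664345677643356556544455566666666543566555
887764552133345653466344554445566666665543466555
898764452111234676675123565445666666665555556655
789874456321356778873135776666666666656666555764
468864357432577789973367766666666666555677534787
446764346433566689863566665566666666555678732688
443466533322234788644666555555555666665567742588
432157764310024676434665545555555566666555675468
652137997411245665556665556555666556665555788767
886435998302455555677655566556666555544567898755
888764676100576555677765665556655555555468886532
888764445520377666567776665555555555555445665310
766654445774368766556667765433455555555434554211
655543358997457766555445654323455555555456544333
554323589997437766554345666555445555553467534566
454336899875246766434678887668766555432466335677
555568877554467764345778877556777765323564235666
655667655544677754456666556755566665545564224454
655666555655445545666655545665555555555564244555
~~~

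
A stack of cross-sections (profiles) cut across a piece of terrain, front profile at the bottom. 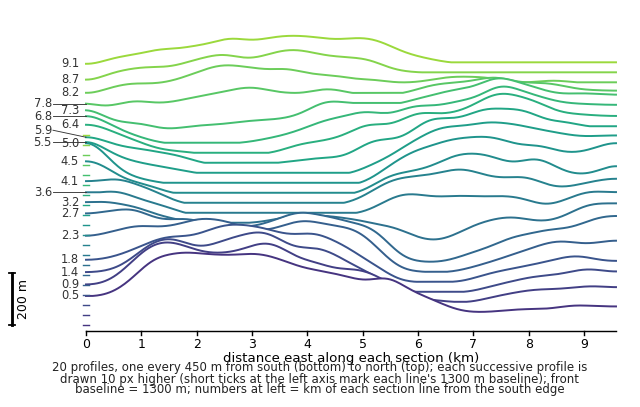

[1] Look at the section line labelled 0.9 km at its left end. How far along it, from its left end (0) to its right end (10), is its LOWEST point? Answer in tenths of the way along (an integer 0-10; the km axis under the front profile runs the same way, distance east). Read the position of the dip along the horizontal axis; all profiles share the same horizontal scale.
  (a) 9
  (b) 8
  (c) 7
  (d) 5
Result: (c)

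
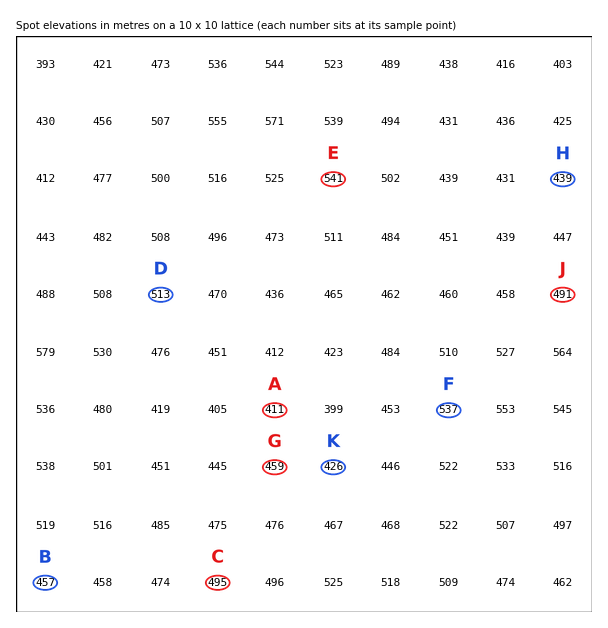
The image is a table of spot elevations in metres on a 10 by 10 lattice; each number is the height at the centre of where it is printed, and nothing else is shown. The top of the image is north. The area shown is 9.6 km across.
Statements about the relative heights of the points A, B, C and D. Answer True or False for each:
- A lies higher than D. False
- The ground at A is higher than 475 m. False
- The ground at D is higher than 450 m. True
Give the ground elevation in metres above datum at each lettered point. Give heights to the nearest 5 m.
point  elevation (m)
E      540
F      535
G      460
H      440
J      490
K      425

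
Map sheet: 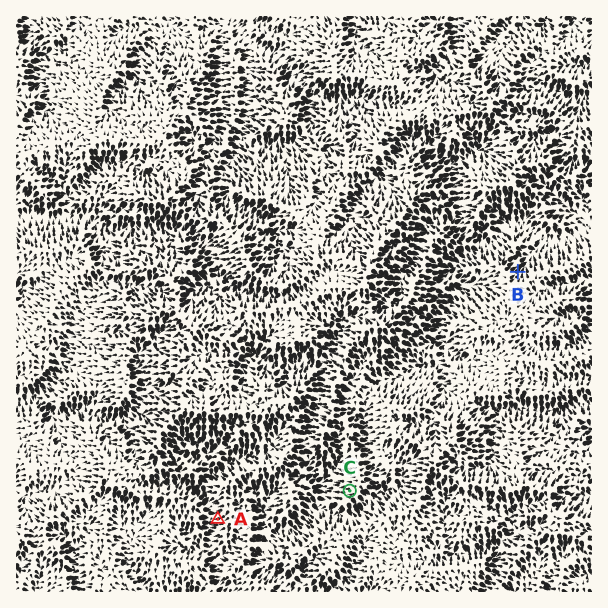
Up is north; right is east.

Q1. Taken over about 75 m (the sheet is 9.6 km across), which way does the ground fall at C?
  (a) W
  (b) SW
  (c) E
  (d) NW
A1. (a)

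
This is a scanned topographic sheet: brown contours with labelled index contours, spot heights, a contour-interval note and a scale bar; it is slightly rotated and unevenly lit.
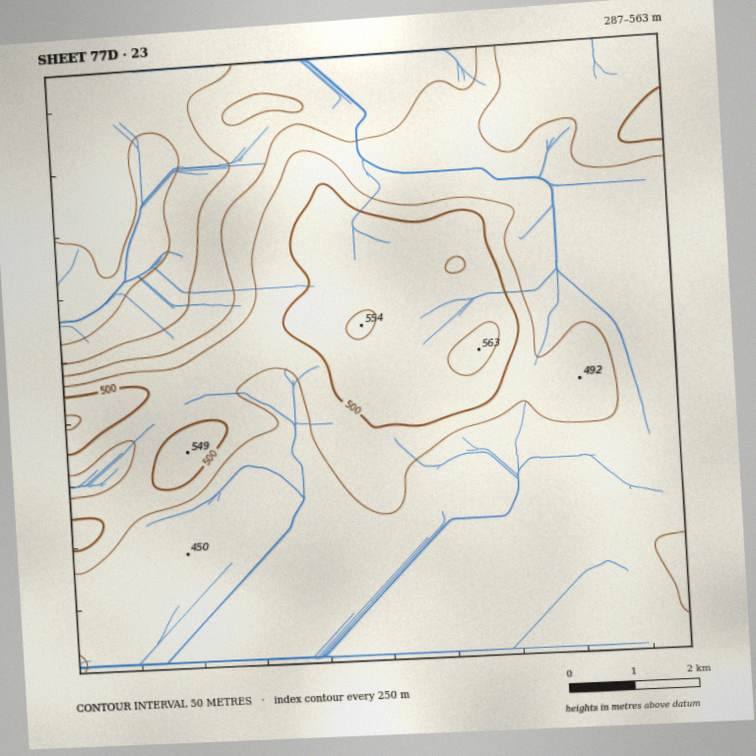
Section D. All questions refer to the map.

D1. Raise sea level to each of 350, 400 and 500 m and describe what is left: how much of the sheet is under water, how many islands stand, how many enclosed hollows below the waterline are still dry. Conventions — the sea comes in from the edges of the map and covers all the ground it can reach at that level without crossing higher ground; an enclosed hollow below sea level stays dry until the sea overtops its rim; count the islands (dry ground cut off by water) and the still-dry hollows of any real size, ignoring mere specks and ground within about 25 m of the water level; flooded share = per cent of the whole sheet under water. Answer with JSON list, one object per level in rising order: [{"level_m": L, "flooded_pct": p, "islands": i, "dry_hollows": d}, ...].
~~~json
[{"level_m": 350, "flooded_pct": 11, "islands": 0, "dry_hollows": 0}, {"level_m": 400, "flooded_pct": 18, "islands": 0, "dry_hollows": 0}, {"level_m": 500, "flooded_pct": 87, "islands": 2, "dry_hollows": 0}]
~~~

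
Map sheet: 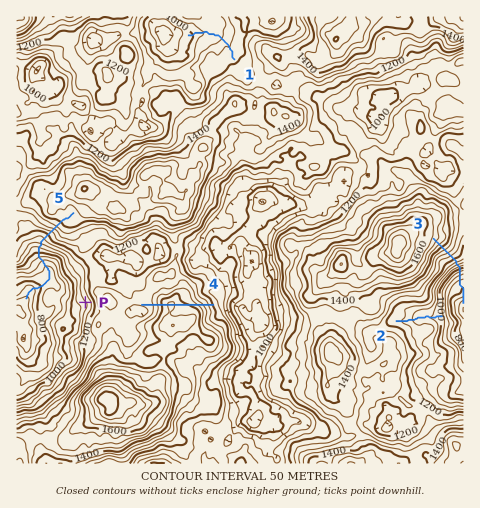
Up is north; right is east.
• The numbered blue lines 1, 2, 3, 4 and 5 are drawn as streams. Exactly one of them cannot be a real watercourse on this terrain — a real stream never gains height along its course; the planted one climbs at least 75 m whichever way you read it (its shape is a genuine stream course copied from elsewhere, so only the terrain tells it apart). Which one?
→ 4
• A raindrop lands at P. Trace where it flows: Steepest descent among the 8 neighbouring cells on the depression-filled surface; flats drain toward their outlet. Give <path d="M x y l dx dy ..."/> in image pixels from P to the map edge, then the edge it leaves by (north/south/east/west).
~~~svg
<path d="M85 302l-4 5-27 0-6 6-21 0-1 1-5 0-4-5"/>
exit: west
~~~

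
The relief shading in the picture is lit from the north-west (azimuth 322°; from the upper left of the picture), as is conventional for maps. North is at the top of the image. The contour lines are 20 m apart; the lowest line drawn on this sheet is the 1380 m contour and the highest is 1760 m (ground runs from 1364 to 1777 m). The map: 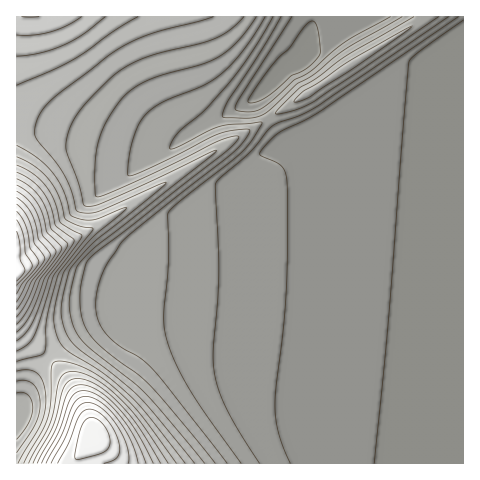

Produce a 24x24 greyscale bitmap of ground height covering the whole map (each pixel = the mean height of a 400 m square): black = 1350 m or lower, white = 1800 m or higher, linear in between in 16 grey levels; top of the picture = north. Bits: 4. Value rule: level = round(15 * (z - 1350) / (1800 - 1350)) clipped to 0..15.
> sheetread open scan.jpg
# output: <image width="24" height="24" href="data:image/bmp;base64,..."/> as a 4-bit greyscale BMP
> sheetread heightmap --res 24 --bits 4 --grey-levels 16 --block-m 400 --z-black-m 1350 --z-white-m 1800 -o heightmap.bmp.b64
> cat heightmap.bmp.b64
<image width="24" height="24" href="data:image/bmp;base64,Qk2WAQAAAAAAAHYAAAAoAAAAGAAAABgAAAABAAQAAAAAACABAAATCwAAEwsAABAAAAAAAAAAAAAAABEREQAiIiIAMzMzAERERABVVVUAZmZmAHd3dwCIiIgAmZmZAKqqqgC7u7sAzMzMAN3d3QDu7u4A////AHnMzKh1QyIhEREREVi825dkMyIhEREREVecyoZUMiIhEREREVaaqGVDMiIhEREREWaIdlQzIiIhEREREXd3VEMzIiIhEREREYdlRDMzIiIhEREREZdlQzMzIiIiEREREahkQzMzIiIiEREREclkQzMzIiIiEREREdt1QzMzIiIiEREREduWRDMzIiIiEREREdqHZUMzIiIiEREREcl2ZlQzIiIiEREREah1RVVDIiIiEREREYdlREVUMiIiEREREXZVRENFVCIiEREREWZVREMzRDIREREREWZVREMzMiMiEREREWZVVERDMhEzIhEREWZmVUREQyETMyEREXdmZVVURDERIzIREXd3ZmVVVEIREjMyEYiHdmZmVUMhESIzIQ=="/>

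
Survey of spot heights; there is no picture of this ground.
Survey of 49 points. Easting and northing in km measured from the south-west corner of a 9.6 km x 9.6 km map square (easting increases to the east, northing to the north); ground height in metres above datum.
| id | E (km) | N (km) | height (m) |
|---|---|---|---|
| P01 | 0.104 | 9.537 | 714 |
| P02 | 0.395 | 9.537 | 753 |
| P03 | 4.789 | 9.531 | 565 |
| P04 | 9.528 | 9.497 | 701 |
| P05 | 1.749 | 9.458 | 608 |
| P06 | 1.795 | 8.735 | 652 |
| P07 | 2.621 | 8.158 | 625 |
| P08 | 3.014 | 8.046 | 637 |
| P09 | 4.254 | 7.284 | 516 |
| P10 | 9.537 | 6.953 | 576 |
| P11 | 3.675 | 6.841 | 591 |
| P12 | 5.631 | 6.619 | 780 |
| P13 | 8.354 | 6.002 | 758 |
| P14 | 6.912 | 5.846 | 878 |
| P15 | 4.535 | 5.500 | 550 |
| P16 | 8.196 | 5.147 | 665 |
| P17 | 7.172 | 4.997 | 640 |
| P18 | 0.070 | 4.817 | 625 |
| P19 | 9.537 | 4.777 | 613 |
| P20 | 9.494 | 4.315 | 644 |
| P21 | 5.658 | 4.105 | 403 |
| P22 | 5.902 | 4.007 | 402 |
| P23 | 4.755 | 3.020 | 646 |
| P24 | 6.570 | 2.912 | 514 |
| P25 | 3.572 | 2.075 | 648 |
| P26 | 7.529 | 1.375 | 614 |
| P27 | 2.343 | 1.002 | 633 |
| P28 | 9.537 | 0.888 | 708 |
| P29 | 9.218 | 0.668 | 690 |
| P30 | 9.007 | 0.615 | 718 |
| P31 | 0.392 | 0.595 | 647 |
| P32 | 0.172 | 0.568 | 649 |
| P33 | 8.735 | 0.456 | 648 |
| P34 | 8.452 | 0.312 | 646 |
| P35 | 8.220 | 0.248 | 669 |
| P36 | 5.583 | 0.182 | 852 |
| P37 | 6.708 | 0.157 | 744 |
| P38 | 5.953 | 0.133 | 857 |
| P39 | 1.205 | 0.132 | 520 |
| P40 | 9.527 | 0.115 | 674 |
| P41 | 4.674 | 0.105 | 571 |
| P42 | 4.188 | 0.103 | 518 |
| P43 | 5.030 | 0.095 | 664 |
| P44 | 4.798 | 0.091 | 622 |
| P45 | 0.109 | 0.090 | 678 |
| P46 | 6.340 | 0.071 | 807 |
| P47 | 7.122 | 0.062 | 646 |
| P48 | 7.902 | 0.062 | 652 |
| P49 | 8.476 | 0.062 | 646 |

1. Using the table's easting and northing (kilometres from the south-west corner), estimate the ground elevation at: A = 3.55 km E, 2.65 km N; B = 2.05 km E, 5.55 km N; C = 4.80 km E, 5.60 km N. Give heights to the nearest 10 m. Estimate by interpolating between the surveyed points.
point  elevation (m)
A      640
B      710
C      520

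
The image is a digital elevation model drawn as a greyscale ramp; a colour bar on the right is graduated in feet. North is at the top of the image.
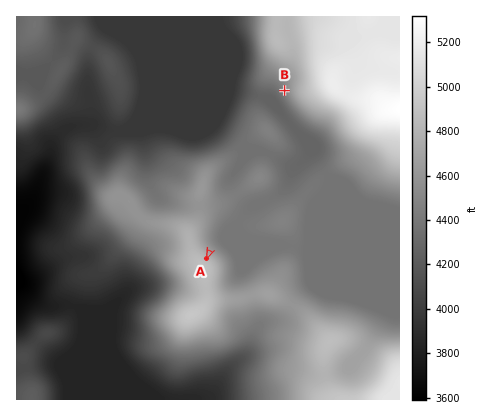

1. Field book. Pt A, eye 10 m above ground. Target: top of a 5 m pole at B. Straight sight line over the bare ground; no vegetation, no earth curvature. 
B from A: visible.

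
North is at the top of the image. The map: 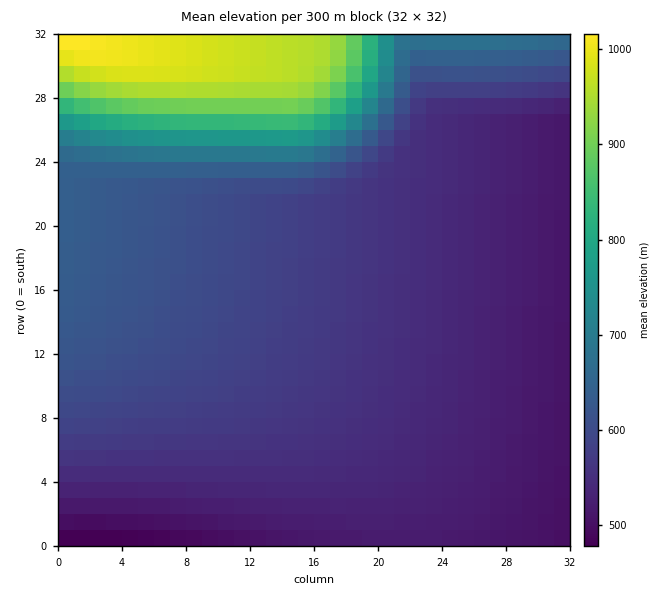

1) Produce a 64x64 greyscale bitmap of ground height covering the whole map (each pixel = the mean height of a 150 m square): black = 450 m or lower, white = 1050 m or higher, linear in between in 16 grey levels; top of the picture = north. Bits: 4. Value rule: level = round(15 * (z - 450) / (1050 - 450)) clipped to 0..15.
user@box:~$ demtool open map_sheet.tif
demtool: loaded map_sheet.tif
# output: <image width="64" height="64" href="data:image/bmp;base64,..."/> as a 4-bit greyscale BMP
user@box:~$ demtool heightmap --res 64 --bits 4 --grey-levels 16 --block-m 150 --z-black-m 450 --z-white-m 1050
<image width="64" height="64" href="data:image/bmp;base64,Qk12CAAAAAAAAHYAAAAoAAAAQAAAAEAAAAABAAQAAAAAAAAIAAATCwAAEwsAABAAAAAAAAAAAAAAABEREQAiIiIAMzMzAERERABVVVUAZmZmAHd3dwCIiIgAmZmZAKqqqgC7u7sAzMzMAN3d3QDu7u4A////ABERERERERERERERERERERIiIiIiIiIiIiIiIiIRERERERERERERERERERERERIiIiIiIiIiIiIiIiIiIhERERERERERERERERERESIiIiIiIiIiIiIiIiIiIiIiIREREREREREREREREiIiIiIiIiIiIiIiIiIiIiIiIiIiERERIREREiIiIiIiIiIiIiIiIiIiIiIiIiIiIiIiIiIREREiIiIiIiIiIiIiIiIiIiIiIiIiIiIiIiIiIiIiIiERESIiIiIiIiIiIiIiIiIiIiIiIiIiIiIiIiIiIiIiIRERIiIiIiIiIiIiIiIiIiIiIiIiIiIiIiIiIiIiIiIhEREiIiIiIiIiIiIiIiIiIiIiIiIiIiIiIiIiIiIiIiIRETMiIiIiIiIiIiIiIiIiIiIiIiIiIiIiIiIiIiIiIhERMzMzMzMzMzMzMzMzMzIiIiIiIiIiIiIiIiIiIiIiEREzMzMzMzMzMzMzMzMzMzMzIiIiIiIiIiIiIiIiIiIRETMzMzMzMzMzMzMzMzMzMzMzIiIiIiIiIiIiIiIiIiERMzMzMzMzMzMzMzMzMzMzMzMzIiIiIiIiIiIiIiIiIREzMzMzMzMzMzMzMzMzMzMzMzMyIiIiIiIiIiIiIiIhETMzMzMzMzMzMzMzMzMzMzMzMzMiIiIiIiIiIiIiIiERREMzMzMzMzMzMzMzMzMzMzMzMzIiIiIiIiIiIiIiIRFERERDMzMzMzMzMzMzMzMzMzMzMyIiIiIiIiIiIiIiEUREREREMzMzMzMzMzMzMzMzMzMzIiIiIiIiIiIiIiIRREREREREQzMzMzMzMzMzMzMzMzMyIiIiIiIiIiIiIhFEREREREREQzMzMzMzMzMzMzMzMzIiIiIiIiIiIiIiEUREREREREREQzMzMzMzMzMzMzMzMiIiIiIiIiIiIiIRREREREREREREMzMzMzMzMzMzMzMzIiIiIiIiIiIiIhFERERERERERERDMzMzMzMzMzMzMzMiIiIiIiIiIiIiEUREREREREREREQzMzMzMzMzMzMzMyIiIiIiIiIiIiIRREREREREREREREMzMzMzMzMzMzMzMiIiIiIiIiIiIhFEREREREREREREQzMzMzMzMzMzMzMyIiIiIiIiIiIiEUREREREREREREREMzMzMzMzMzMzMzIiIiIiIiIiIiIhREREREREREREREQzMzMzMzMzMzMzMiIiIiIiIiIiIiFUREREREREREREREMzMzMzMzMzMzMyIiIiIiIiIiIiIVVEREREREREREREQzMzMzMzMzMzMzIiIiIiIiIiIiIhVURERERERERERERDMzMzMzMzMzMzMiIiIiIiIiIiIiFVVEREREREREREREQzMzMzMzMzMzMzIiIiIiIiIiIiIVVURERERERERERERDMzMzMzMzMzMzMiIiIiIiIiIiIhVVVEREREREREREREMzMzMzMzMzMzMyIiIiIiIiIiIiFVVUREREREREREREQzMzMzMzMzMzMzIiIiIiIiIiIiIVVVRERERERERERERDMzMzMzMzMzMzMiIiIiIiIiIiIhVVVUREREREREREREQzMzMzMzMzMzMyIiIiIiIiIiIiFVVVRERERERERERERDMzMzMzMzMzMzIiIiIiIiIiIiIVVVVEREREREREREREMzMzMzMzMzMzMiIiIiIiIiIiIhVVVUREREREREREREQzMzMzMzMzMzMyIiIiIiIiIiIiFVVVVERERERERERERDMzMzMzMzMzMzIiIiIiIiIiIiIlVVVUREREREREREREMzMzMzMzMzMzMiIiIiIiIiIiIiVVVVRERERERERERERDMzMzMzMzMzMzIiIiIiIiIiIiJVVVVEREREREREREREREMzMzMzMzMzMiIiIiIiIiIiIlVVVVRERERERERERERERERDMzMzMzMyIiIiIiIiIiIiVVVVVVVVVVVVRERERERERERDMzMzMzIiIiIiIiIiIiJVVVVVVVVVVVVVVVVVVVVVVERDMzMzMiIiIiIiIiIiIlVVVVVmZmZmZmZmZmZmZmZVVEQzMzMyIiIiIiIiIiIiVmZmZmZmZmZmZmZnd3d3dmZVVEQzMzIiIiIiIiIiIiJmZnd3d3d3d3d3d3d3eIh3d2ZVREMzMiIiIiIiIiIiInd3d4iIiIiIiIiIiIiIiIiId2ZURDMyIiIiIiIiIiIieIiIiZmZmZmZmZmZmZmZmZiHdmVEMzMiIiIiIiIiIiKImZmaqqqqqqqqqqqqqqqqqZiHZlRDMyIiIiIiIiIiIpmqqqq7u7u7u7u7u7u7u7uqmYh2VUQzIiIiIiIiIiIiqqu7u7u8zMzMzMzMzMzMy7uqmHdlRDMzMzMzMzIiIiK7u8zMzMzMzMzMzMzMzMzMy7qph2ZUMzMzMzMzMzMzMrzMzN3d3d3d3d3d3d3d3czMu6mYdlRDMzMzMzMzMzMzzN3d3d3d3d3d3d3d3d3d3czLqph2VUREREREREREQzPd3d7u7u7u3d3d3d3d3d3d3Mu6mHdlRERERERERERERN7u7u7u7u7t3d3d3d3d3d3czLqph2VVVVVVVVVURERE7u7u7u7u7u3d3d3d3d3d3dzMuqmHZVVVVVVVVVVVVVXu7u7u7u7u7d3d3d3d3d3d3cy7qYdlVVVVVVVVVVVVVe7u7u7u7u7t3d3d3d3d3d3dzLuph2ZmZmZmZmZmZmVV"/>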